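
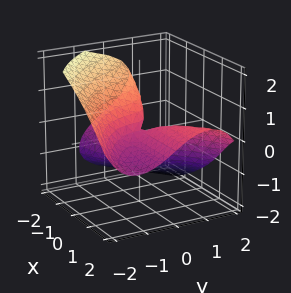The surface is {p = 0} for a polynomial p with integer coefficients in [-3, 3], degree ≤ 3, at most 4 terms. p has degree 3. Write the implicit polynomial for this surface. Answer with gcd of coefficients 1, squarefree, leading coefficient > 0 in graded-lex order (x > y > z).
y^3 + 2*z^3 - 2*x*y + 3*x*z

1. Degree: the shape is more complex than any degree-2 surface, so deg p = 3.
2. From the axis intercepts and sections: the visible x-axis segment lies entirely on the surface; it meets the y-axis at y = 0 (among the integer gridlines); it crosses the z-axis at the gridline z = 0.
3. Solving for integer coefficients yields p as stated.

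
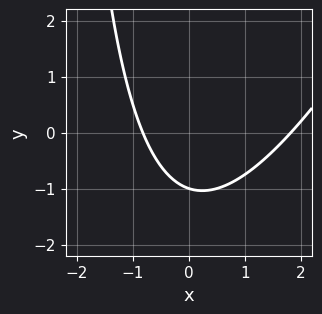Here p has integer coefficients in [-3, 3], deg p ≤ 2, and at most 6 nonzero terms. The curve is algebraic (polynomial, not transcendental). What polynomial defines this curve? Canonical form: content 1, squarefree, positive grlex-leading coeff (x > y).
Degree: a generic line meets the curve in up to 2 points, so deg p = 2.
Checking where it meets the axes: it meets the y-axis at y = -1 (among the integer gridlines).
These observations pin down the coefficients.

2*x^2 - x*y - 2*x - 3*y - 3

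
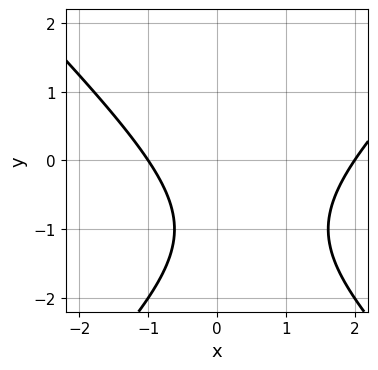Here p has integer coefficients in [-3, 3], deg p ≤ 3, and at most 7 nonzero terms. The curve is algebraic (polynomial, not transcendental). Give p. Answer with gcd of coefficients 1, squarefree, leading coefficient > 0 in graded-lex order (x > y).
1. Degree: a generic line meets the curve in up to 2 points, so deg p = 2.
2. Reading off the gridlines: the x-axis gridline crossings are at x ∈ {-1, 2}; it misses every integer gridline on the y-axis.
3. These observations pin down the coefficients.

x^2 - y^2 - x - 2*y - 2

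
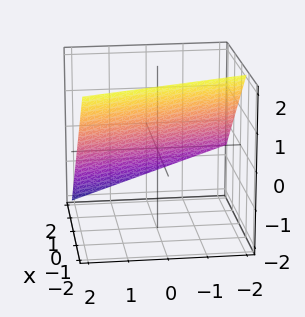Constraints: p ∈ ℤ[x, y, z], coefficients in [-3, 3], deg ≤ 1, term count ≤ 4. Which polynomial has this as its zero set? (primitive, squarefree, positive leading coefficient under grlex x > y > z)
3*x + y + 3*z - 2

1. deg p = 1.
2. From the axis intercepts and sections: one y-axis crossing is at y = 2.
3. Solving for integer coefficients yields p as stated.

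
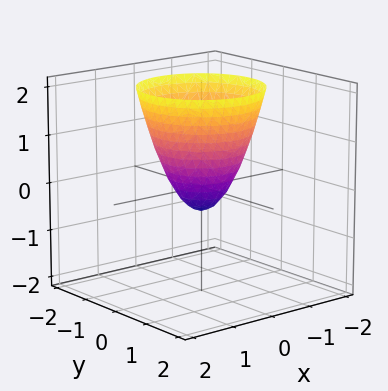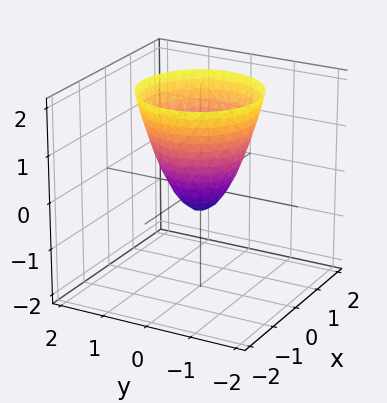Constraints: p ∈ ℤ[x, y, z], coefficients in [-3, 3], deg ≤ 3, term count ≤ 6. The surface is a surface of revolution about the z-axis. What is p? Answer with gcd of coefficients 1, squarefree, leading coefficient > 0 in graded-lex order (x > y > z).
3*x^2 + 3*y^2 - 2*z - 1

(a) Degree: a generic line meets the surface in up to 2 points, so deg p = 2.
(b) By symmetry, every cross-section ⟂ z is a circle, so x, y appear only via x² + y².
(c) From the visible intercepts: a circular section at z = 0 has radius between 0 and 1.
(d) Putting this together gives p.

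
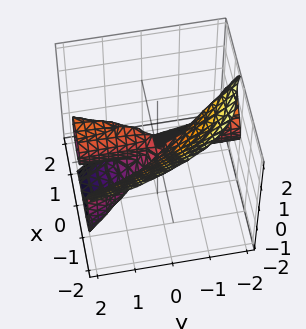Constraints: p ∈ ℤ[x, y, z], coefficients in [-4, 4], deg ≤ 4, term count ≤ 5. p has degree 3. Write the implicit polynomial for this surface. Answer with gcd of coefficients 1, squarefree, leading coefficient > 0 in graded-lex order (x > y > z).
(a) The degree is 3 — a generic line meets the surface in up to 3 points.
(b) Observable constraints: every point of the y-axis in the box is on the surface; it meets the z-axis at z = 0 (among the integer gridlines); one x-axis crossing is at x = 0.
(c) Putting this together gives p.

3*x^3 + 2*y*z^2 + 2*z^3 - 2*x*y - x*z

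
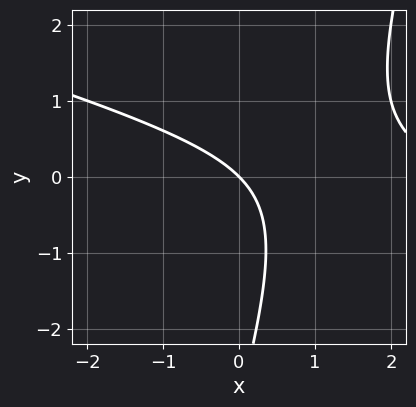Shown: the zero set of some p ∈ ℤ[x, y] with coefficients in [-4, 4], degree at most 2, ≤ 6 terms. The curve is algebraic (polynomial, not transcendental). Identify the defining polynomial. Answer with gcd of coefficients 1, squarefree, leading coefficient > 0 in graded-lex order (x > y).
(a) The degree is 2 — a generic line meets the curve in up to 2 points.
(b) Reading off the gridlines: it crosses the x-axis at the gridline x = 0; it meets the y-axis at y = 0 (among the integer gridlines).
(c) Together with the visible shape, these determine p as stated.

x^2 + 3*x*y - y^2 - 3*x - 3*y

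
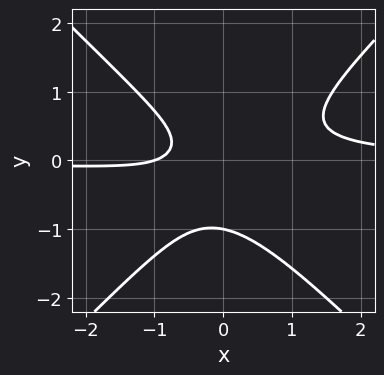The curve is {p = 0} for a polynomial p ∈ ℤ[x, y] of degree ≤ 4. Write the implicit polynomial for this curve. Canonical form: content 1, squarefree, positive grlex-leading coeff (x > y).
3*x^2*y - 3*y^3 - 2*y^2 - x - 1

The degree is 3 — no degree-2 curve has this shape.
From the axis intercepts and sections: it meets the x-axis at x = -1 (among the integer gridlines); it meets the y-axis at y = -1 (among the integer gridlines).
Assembling these constraints gives the stated polynomial.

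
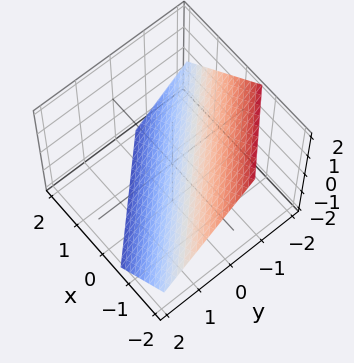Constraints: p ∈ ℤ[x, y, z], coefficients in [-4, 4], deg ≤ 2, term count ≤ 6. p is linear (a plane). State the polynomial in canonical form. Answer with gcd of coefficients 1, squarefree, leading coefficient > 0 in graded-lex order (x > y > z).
First, the degree is 1 — every cross-section is a straight line — this is a plane.
Finally, the integer polynomial consistent with all of this is the stated p.

3*x + 3*y + 3*z + 2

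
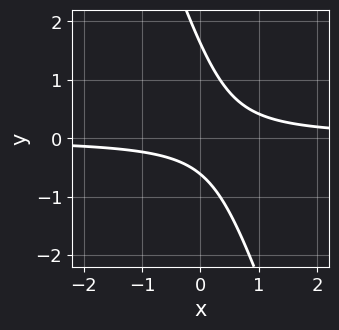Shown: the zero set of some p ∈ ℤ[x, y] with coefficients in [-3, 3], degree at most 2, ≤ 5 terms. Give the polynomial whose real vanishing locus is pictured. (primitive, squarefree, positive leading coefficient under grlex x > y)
1. The degree is 2 — the shape is more complex than any degree-1 curve.
2. Checking where it meets the axes: it misses every integer gridline on the x-axis.
3. Fitting integer coefficients to these (and the overall shape) gives p.

3*x*y + y^2 - y - 1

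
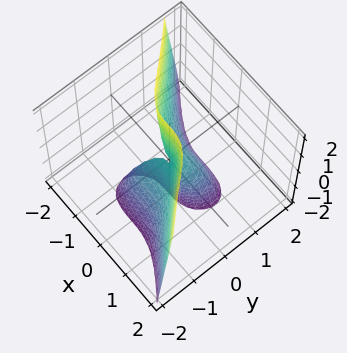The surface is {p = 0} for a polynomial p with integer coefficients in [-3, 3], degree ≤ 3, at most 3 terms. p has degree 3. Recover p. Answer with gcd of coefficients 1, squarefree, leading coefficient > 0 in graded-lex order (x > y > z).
2*x^3 + 3*y^3 + 2*y*z

(a) The degree is 3 — a generic line meets the surface in up to 3 points.
(b) From the axis intercepts and sections: the visible z-axis segment lies entirely on the surface; one x-axis crossing is at x = 0; it crosses the y-axis at the gridline y = 0.
(c) Together with the visible shape, these determine p as stated.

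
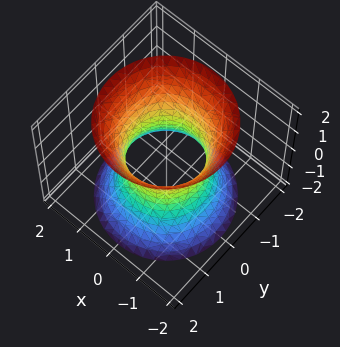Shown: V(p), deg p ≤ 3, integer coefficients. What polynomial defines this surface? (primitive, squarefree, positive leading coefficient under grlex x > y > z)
2*x^2 + 2*y^2 - z^2 - 2

(a) Degree: one connected sheet with a waist; a quadric, so deg p = 2.
(b) Symmetries: rotational symmetry about the z-axis ⇒ p depends on x, y only through x² + y²; mirror symmetry z ↦ −z ⇒ only even powers of z.
(c) From the axis intercepts and sections: no z-intercept at any integer in the box; a circular section at z = 2 has radius between 1 and 2; among the integer gridlines, it crosses the x-axis at x ∈ {-1, 1}.
(d) The integer polynomial consistent with all of this is the stated p.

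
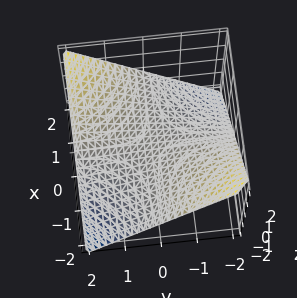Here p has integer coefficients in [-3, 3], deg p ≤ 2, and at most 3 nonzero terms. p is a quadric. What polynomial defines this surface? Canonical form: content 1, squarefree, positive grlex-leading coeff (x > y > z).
1. deg p = 2. A saddle surface; a quadric.
2. Against the integer gridlines: every point of the y-axis in the box is on the surface; the visible x-axis segment lies entirely on the surface.
3. The integer polynomial consistent with all of this is the stated p.

x*y - 2*z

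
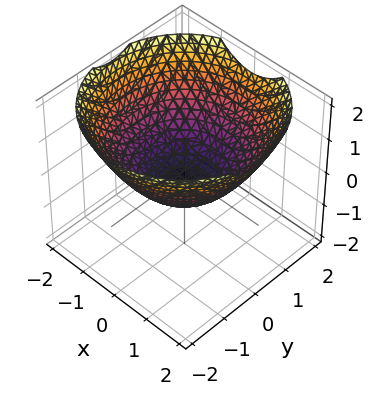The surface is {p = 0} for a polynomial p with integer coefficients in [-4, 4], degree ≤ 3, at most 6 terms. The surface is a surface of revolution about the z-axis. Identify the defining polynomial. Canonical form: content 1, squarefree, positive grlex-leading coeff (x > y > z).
x^2 + y^2 - 2*z - 1

First, the degree is 2 — the shape is more complex than any degree-1 surface.
Next, by symmetry, the surface is invariant under rotation about z: p = q(x² + y², z).
Then, from the visible intercepts: among the integer gridlines, it crosses the y-axis at y ∈ {-1, 1}; the x-axis gridline crossings are at x ∈ {-1, 1}; a circular section at z = 0 has radius exactly 1.
Finally, together with the visible shape, these determine p as stated.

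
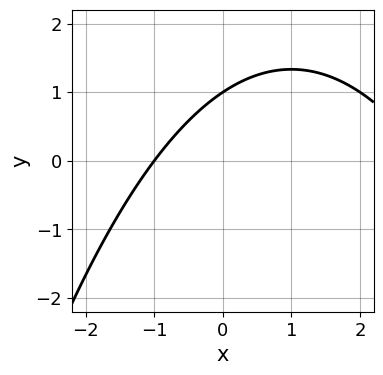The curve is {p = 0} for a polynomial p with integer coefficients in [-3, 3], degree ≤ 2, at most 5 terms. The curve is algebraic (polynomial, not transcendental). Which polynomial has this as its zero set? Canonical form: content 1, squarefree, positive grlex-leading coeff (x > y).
1. deg p = 2. No degree-1 curve has this shape.
2. Against the integer gridlines: it crosses the x-axis at the gridline x = -1; one y-axis crossing is at y = 1.
3. Fitting integer coefficients to these (and the overall shape) gives p.

x^2 - 2*x + 3*y - 3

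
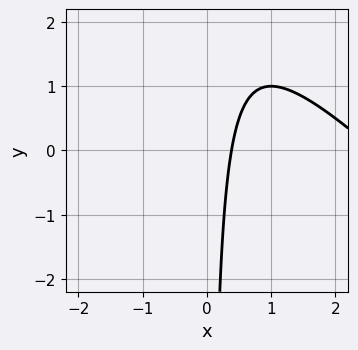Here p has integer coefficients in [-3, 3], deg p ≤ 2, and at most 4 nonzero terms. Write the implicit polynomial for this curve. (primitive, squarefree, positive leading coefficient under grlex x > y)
x^2 + x*y - 3*x + 1

(a) Degree: the shape is more complex than any degree-1 curve, so deg p = 2.
(b) Against the integer gridlines: the curve avoids every integer y-axis point in the box.
(c) Assembling these constraints gives the stated polynomial.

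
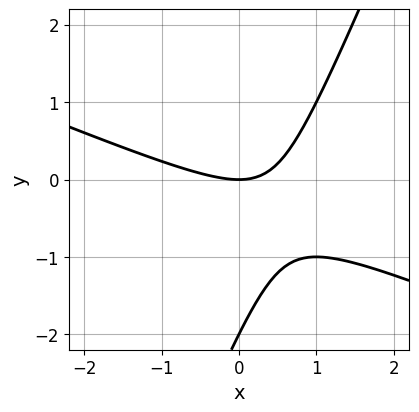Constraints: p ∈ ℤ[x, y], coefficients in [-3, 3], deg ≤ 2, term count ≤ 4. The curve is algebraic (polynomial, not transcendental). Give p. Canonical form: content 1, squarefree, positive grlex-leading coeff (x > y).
First, deg p = 2.
Then, from the visible intercepts: it meets the x-axis at x = 0 (among the integer gridlines); among the integer gridlines, it crosses the y-axis at y ∈ {-2, 0}.
Finally, assembling these constraints gives the stated polynomial.

x^2 + 2*x*y - y^2 - 2*y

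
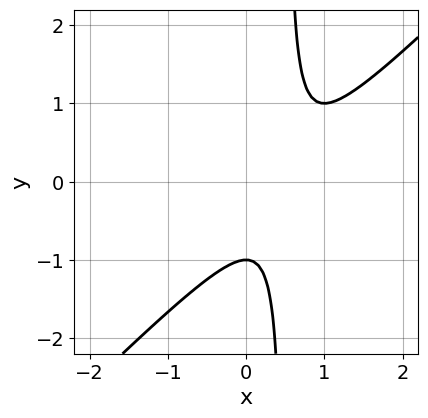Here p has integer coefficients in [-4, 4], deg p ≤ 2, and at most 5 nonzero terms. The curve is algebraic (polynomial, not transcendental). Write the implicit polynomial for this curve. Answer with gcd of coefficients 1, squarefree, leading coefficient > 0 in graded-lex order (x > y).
Degree: the shape is more complex than any degree-1 curve, so deg p = 2.
Checking where it meets the axes: it meets the y-axis at y = -1 (among the integer gridlines); no x-intercept at any integer in the box.
Solving for integer coefficients yields p as stated.

2*x^2 - 2*x*y - 2*x + y + 1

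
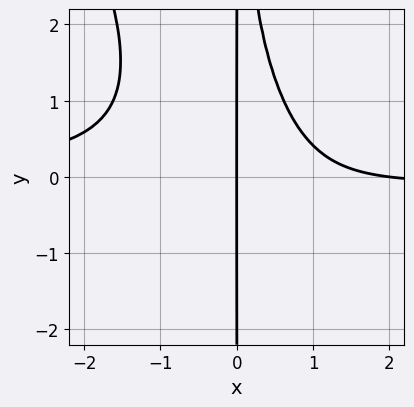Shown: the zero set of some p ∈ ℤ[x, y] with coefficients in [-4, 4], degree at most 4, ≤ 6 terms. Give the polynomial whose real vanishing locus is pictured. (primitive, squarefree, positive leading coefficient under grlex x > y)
2*x^3*y + x^2*y^2 + x^2 - 2*x

1. The degree is 4 — no degree-3 curve has this shape.
2. Observable constraints: among the integer gridlines, it crosses the x-axis at x ∈ {0, 2}; every point of the y-axis in the box is on the curve.
3. These observations pin down the coefficients.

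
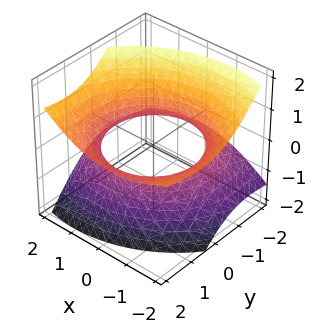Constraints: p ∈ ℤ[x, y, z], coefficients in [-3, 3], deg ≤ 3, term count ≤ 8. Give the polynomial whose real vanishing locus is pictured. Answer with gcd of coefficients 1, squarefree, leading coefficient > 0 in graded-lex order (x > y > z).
1. deg p = 2.
2. From the axis intercepts and sections: the surface avoids every integer z-axis point in the box.
3. These observations pin down the coefficients.

x^2 + x*z + y^2 - 2*y*z - 2*z^2 - 2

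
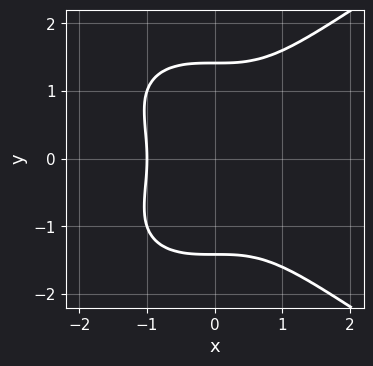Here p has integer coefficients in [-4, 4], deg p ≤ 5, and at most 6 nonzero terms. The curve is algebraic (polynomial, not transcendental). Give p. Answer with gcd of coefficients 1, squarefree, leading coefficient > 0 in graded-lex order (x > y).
y^4 - 2*x^3 - y^2 - 2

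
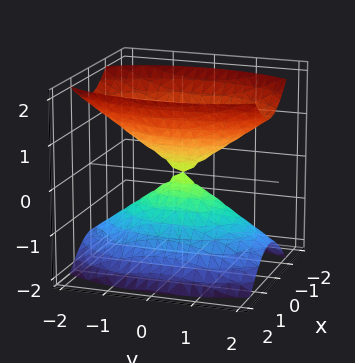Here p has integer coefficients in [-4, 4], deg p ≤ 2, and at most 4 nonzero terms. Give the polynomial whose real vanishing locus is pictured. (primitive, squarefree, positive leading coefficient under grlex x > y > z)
3*x^2 + y^2 - 2*z^2

(a) There are 2 components. Treating them together as one polynomial.
(b) The degree is 2 — two nappes meeting at a single point; a quadric.
(c) Symmetries: it's symmetric under z → −z, forcing even powers of z; mirror symmetry y ↦ −y ⇒ only even powers of y; mirror symmetry x ↦ −x ⇒ only even powers of x.
(d) From the visible intercepts: one y-axis crossing is at y = 0; one z-axis crossing is at z = 0; it crosses the x-axis at the gridline x = 0.
(e) Fitting integer coefficients to these (and the overall shape) gives p.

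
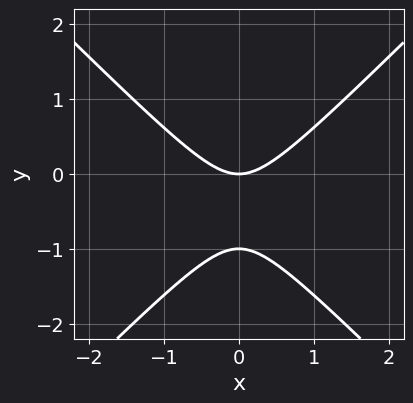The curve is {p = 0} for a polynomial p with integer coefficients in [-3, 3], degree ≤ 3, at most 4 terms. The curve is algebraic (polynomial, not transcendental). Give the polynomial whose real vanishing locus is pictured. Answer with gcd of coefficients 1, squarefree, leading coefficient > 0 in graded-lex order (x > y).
x^2 - y^2 - y

deg p = 2. No degree-1 curve has this shape.
Symmetries: it's symmetric under x → −x, forcing even powers of x.
Against the integer gridlines: it crosses the x-axis at the gridline x = 0; among the integer gridlines, it crosses the y-axis at y ∈ {-1, 0}.
Putting this together gives p.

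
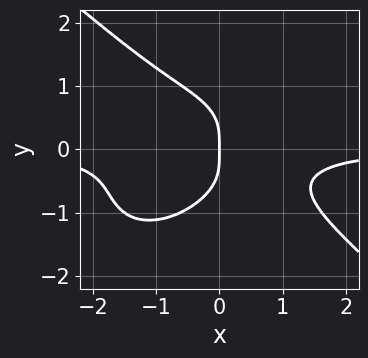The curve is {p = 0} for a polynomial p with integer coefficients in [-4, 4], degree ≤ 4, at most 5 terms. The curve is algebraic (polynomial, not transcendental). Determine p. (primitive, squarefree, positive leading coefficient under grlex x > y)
2*x^3*y + 3*y^4 + x^2*y + 3*x*y^2 + 2*x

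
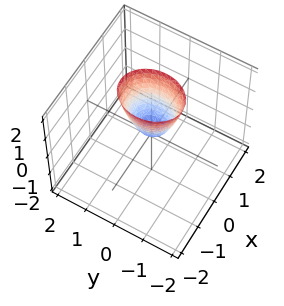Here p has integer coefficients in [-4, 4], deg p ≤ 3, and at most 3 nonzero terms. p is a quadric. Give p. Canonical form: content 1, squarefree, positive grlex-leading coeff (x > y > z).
3*x^2 + 2*y^2 - z

(a) The degree is 2 — a single bowl opening along one axis; a quadric.
(b) Symmetries: it's symmetric under y → −y, forcing even powers of y; mirror symmetry x ↦ −x ⇒ only even powers of x.
(c) From the axis intercepts and sections: one x-axis crossing is at x = 0; it crosses the y-axis at the gridline y = 0.
(d) Putting this together gives p.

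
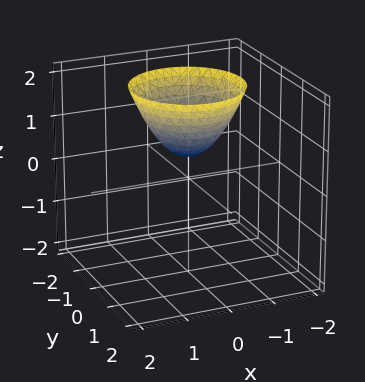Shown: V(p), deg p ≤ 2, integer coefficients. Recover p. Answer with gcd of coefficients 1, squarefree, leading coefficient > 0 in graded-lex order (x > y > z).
2*x^2 + 2*y^2 - 2*z + 1

(a) Degree: no degree-1 surface has this shape, so deg p = 2.
(b) By symmetry, the z-axis is an axis of rotation, so x and y enter only as x² + y².
(c) Against the integer gridlines: a circular section at z = 2 has radius between 1 and 2; it misses every integer gridline on the y-axis; no x-intercept at any integer in the box.
(d) The integer polynomial consistent with all of this is the stated p.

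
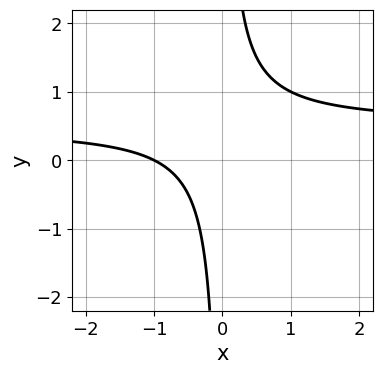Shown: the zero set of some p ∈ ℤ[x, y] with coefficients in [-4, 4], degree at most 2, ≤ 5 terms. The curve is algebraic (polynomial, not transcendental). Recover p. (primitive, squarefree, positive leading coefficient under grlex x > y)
2*x*y - x - 1

First, deg p = 2.
Next, reading off the gridlines: the curve avoids every integer y-axis point in the box; one x-axis crossing is at x = -1.
Finally, together with the visible shape, these determine p as stated.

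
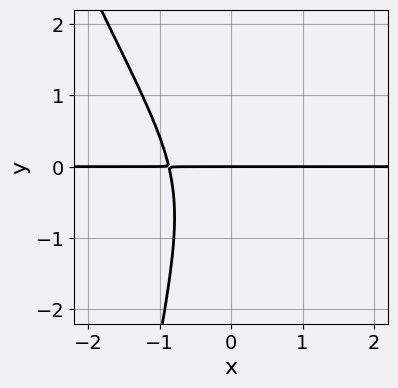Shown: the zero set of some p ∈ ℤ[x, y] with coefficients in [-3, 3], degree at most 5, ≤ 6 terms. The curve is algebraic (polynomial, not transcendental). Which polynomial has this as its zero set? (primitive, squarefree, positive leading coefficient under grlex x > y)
3*x^3*y + x^2*y^2 - x*y^2 + y^3 + 2*y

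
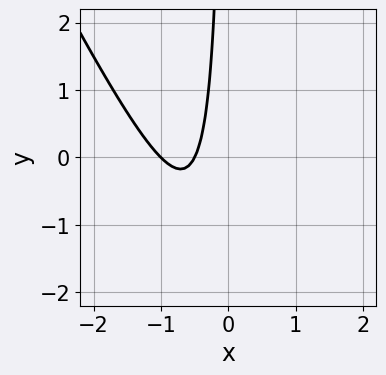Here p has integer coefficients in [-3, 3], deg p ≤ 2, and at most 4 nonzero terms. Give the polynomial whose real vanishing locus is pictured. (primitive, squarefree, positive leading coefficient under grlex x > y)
1. The degree is 2 — a generic line meets the curve in up to 2 points.
2. Checking where it meets the axes: it meets the x-axis at x = -1 (among the integer gridlines); no y-intercept at any integer in the box.
3. Assembling these constraints gives the stated polynomial.

2*x^2 + x*y + 3*x + 1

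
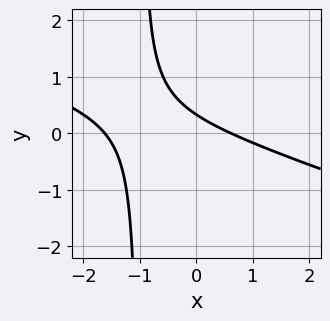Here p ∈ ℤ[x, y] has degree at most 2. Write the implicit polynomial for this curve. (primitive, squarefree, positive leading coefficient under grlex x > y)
(a) Degree: a generic line meets the curve in up to 2 points, so deg p = 2.
(b) Putting this together gives p.

x^2 + 3*x*y + x + 3*y - 1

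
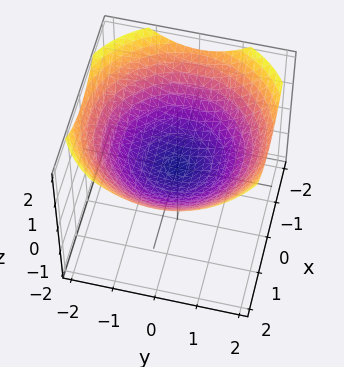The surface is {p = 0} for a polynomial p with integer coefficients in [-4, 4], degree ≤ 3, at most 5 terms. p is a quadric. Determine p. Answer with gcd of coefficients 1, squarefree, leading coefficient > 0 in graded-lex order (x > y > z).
1. Degree: a single bowl opening along one axis; a quadric, so deg p = 2.
2. Symmetries: the surface is invariant under rotation about z: p = q(x² + y², z).
3. From the axis intercepts and sections: one x-axis crossing is at x = 0; it crosses the z-axis at the gridline z = 0; a circular section at z = 1 has radius between 1 and 2.
4. Assembling these constraints gives the stated polynomial.

x^2 + y^2 - 3*z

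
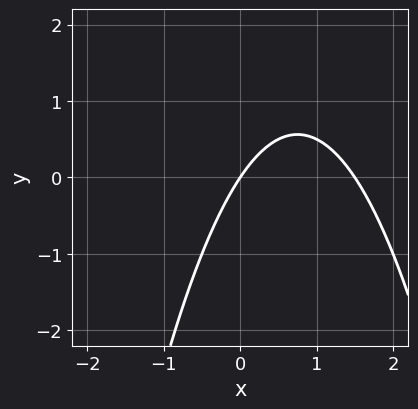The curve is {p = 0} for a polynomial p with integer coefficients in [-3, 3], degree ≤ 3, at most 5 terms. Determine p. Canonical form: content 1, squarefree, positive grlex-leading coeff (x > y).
First, the degree is 2 — the shape is more complex than any degree-1 curve.
Next, against the integer gridlines: it meets the x-axis at x = 0 (among the integer gridlines); one y-axis crossing is at y = 0.
Finally, fitting integer coefficients to these (and the overall shape) gives p.

2*x^2 - 3*x + 2*y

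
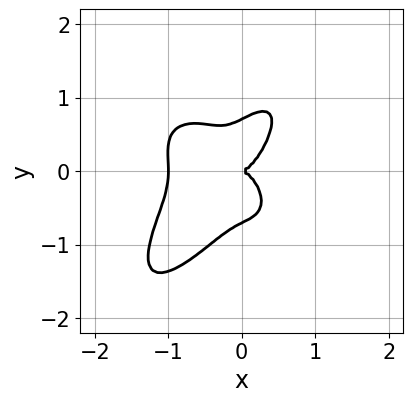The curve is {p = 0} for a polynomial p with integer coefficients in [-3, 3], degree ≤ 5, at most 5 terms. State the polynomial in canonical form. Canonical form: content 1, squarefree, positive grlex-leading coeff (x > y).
Degree: the shape is more complex than any degree-3 curve, so deg p = 4.
Observable constraints: it crosses the y-axis at the gridline y = 0; the x-axis gridline crossings are at x ∈ {-1, 0}.
Together with the visible shape, these determine p as stated.

3*x^4 - 2*x*y^3 + 2*y^4 + 3*x^3 - y^2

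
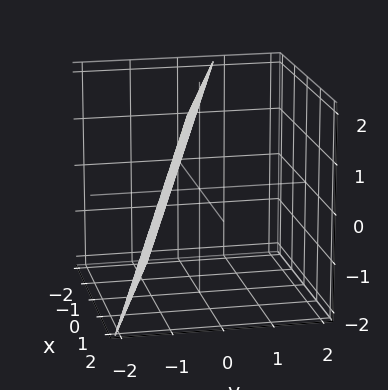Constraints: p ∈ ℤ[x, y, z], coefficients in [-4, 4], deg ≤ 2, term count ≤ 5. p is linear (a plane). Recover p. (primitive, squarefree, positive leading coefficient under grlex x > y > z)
x + 3*y - z + 2

1. Degree: the surface is flat (a plane), so deg p = 1.
2. Observable constraints: one x-axis crossing is at x = -2; it crosses the z-axis at the gridline z = 2.
3. These observations pin down the coefficients.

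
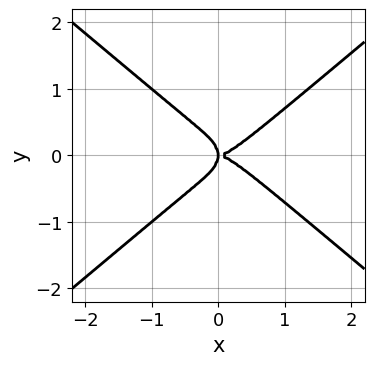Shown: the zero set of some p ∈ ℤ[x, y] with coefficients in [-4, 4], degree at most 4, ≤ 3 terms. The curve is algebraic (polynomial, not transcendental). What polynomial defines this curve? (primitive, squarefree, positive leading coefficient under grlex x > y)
1. The degree is 4 — no degree-3 curve has this shape.
2. Symmetries: the y ↦ −y reflection is a symmetry, so y appears only in even powers.
3. From the axis intercepts and sections: it meets the y-axis at y = 0 (among the integer gridlines); it crosses the x-axis at the gridline x = 0.
4. Matching integer coefficients to the picture gives p.

x^4 - 2*y^4 - x*y^2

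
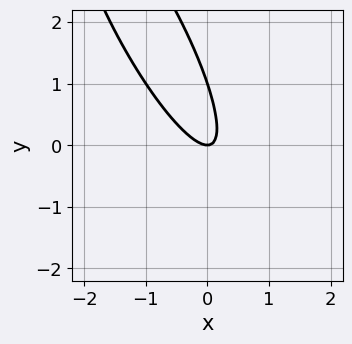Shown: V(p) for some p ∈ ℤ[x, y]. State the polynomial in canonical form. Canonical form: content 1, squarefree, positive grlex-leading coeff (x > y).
3*x^2 + 3*x*y + y^2 - y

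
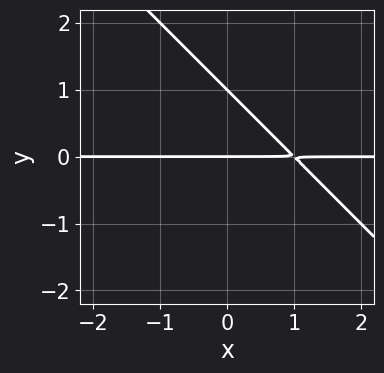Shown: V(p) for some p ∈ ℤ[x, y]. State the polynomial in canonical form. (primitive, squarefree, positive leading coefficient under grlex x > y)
x*y + y^2 - y

deg p = 2. A generic line meets the curve in up to 2 points.
From the axis intercepts and sections: among the integer gridlines, it crosses the y-axis at y ∈ {0, 1}; the visible x-axis segment lies entirely on the curve.
Assembling these constraints gives the stated polynomial.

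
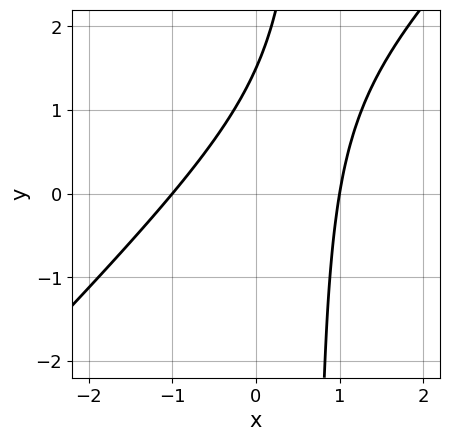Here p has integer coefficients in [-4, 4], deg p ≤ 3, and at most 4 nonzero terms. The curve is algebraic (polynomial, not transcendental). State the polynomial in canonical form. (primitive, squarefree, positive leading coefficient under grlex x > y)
First, the degree is 2 — a generic line meets the curve in up to 2 points.
Then, checking where it meets the axes: the x-axis gridline crossings are at x ∈ {-1, 1}.
Finally, putting this together gives p.

3*x^2 - 3*x*y + 2*y - 3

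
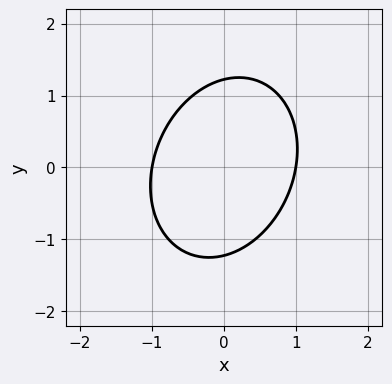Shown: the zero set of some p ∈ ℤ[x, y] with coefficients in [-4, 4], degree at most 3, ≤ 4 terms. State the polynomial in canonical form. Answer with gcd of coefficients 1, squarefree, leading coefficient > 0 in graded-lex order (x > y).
3*x^2 - x*y + 2*y^2 - 3

Degree: a generic line meets the curve in up to 2 points, so deg p = 2.
From the visible intercepts: the x-axis gridline crossings are at x ∈ {-1, 1}.
The integer polynomial consistent with all of this is the stated p.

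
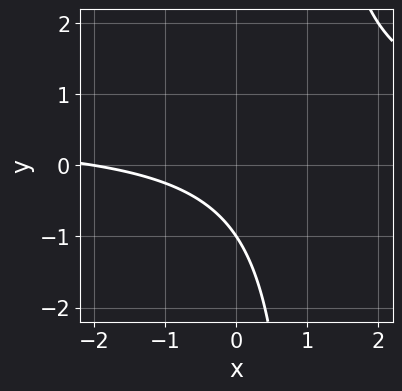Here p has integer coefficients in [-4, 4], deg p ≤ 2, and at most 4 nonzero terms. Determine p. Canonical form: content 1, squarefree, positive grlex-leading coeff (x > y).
2*x*y - x - 2*y - 2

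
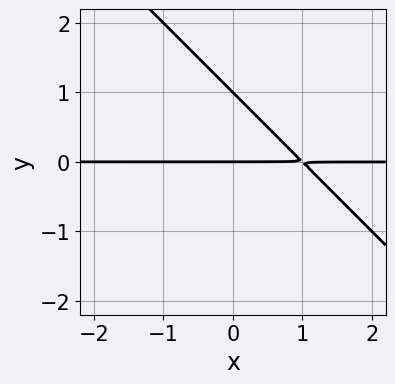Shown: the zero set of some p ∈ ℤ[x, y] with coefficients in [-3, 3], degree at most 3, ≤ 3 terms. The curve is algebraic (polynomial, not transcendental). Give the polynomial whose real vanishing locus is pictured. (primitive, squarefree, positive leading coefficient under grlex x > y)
x*y + y^2 - y

1. deg p = 2. No degree-1 curve has this shape.
2. From the axis intercepts and sections: every point of the x-axis in the box is on the curve; among the integer gridlines, it crosses the y-axis at y ∈ {0, 1}.
3. Assembling these constraints gives the stated polynomial.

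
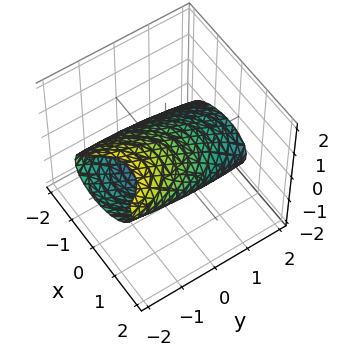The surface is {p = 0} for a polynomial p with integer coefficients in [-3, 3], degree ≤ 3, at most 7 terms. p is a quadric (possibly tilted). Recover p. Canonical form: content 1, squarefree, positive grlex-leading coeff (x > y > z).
2*x^2 - 2*x*z + y^2 + 3*y*z + 3*z^2 - 3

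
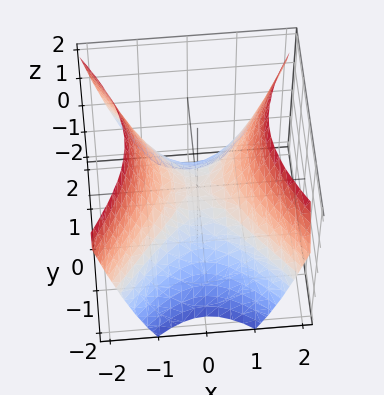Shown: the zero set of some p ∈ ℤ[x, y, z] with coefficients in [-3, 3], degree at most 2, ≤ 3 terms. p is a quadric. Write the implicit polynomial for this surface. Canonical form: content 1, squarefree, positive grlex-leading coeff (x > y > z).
3*x^2 - 2*y^2 - 3*z

(a) Degree: a saddle surface; a quadric, so deg p = 2.
(b) Symmetries: mirror symmetry x ↦ −x ⇒ only even powers of x; the y ↦ −y reflection is a symmetry, so y appears only in even powers.
(c) Checking where it meets the axes: one z-axis crossing is at z = 0; it meets the x-axis at x = 0 (among the integer gridlines).
(d) Together with the visible shape, these determine p as stated.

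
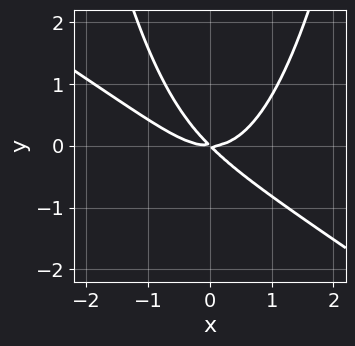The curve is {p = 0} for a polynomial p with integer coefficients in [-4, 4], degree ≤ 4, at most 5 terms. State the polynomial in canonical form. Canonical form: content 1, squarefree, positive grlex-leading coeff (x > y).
2*x^3 + 3*x^2*y - 3*x*y - 3*y^2

First, degree: no degree-2 curve has this shape, so deg p = 3.
Then, from the axis intercepts and sections: one y-axis crossing is at y = 0; it meets the x-axis at x = 0 (among the integer gridlines).
Finally, the integer polynomial consistent with all of this is the stated p.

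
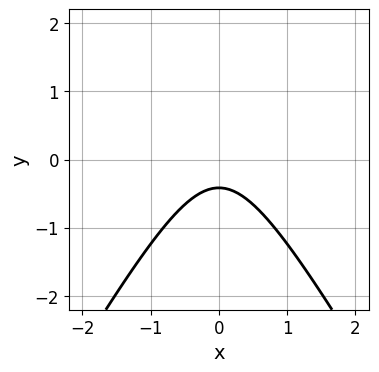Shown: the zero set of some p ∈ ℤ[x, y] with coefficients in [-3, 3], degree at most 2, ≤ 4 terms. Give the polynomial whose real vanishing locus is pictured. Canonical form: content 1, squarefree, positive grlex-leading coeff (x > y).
deg p = 2. A generic line meets the curve in up to 2 points.
Symmetries: it's symmetric under x → −x, forcing even powers of x.
Checking where it meets the axes: no x-intercept at any integer in the box.
Together with the visible shape, these determine p as stated.

3*x^2 - y^2 + 2*y + 1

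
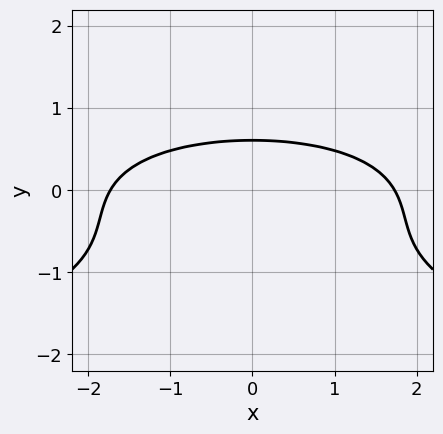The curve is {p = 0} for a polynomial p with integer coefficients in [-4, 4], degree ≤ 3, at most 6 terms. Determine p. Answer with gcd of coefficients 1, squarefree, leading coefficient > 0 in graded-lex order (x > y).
3*y^3 + x^2 + 3*y^2 + 2*y - 3

First, deg p = 3. A generic line meets the curve in up to 3 points.
Next, symmetries: mirror symmetry x ↦ −x ⇒ only even powers of x.
Finally, solving for integer coefficients yields p as stated.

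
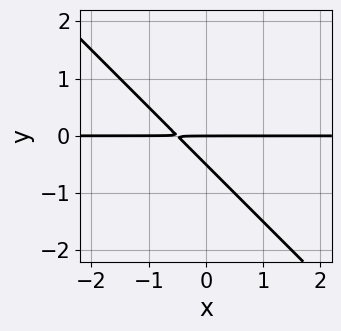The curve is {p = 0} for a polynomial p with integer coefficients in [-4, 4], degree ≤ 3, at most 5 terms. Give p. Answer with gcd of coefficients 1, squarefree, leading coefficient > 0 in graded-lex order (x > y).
2*x*y + 2*y^2 + y

The degree is 2 — no degree-1 curve has this shape.
From the visible intercepts: the visible x-axis segment lies entirely on the curve; one y-axis crossing is at y = 0.
Fitting integer coefficients to these (and the overall shape) gives p.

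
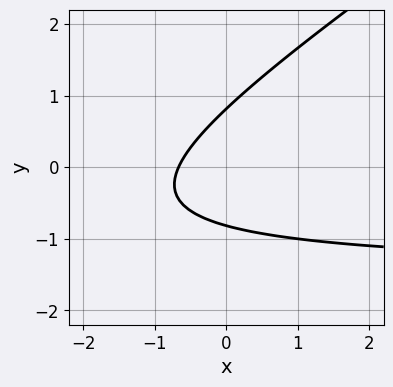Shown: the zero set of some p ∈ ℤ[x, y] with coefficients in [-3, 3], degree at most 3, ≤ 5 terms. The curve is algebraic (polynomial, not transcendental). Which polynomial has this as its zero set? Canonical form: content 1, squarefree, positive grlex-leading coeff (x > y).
2*x*y - 3*y^2 + 3*x + 2

First, degree: the shape is more complex than any degree-1 curve, so deg p = 2.
Finally, matching integer coefficients to the picture gives p.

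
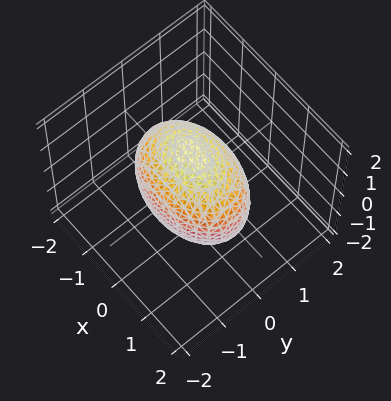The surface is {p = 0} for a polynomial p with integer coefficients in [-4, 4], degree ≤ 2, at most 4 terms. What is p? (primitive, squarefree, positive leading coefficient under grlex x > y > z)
x^2 + 2*y^2 + z^2 - 2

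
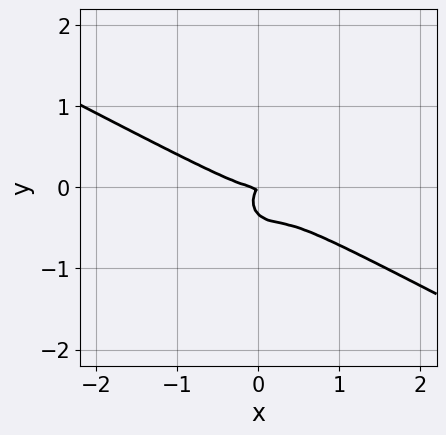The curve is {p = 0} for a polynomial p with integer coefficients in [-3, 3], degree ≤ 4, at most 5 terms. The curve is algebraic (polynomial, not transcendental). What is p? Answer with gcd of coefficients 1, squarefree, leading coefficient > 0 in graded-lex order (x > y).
deg p = 3.
From the visible intercepts: it meets the y-axis at y = 0 (among the integer gridlines); it meets the x-axis at x = 0 (among the integer gridlines).
Together with the visible shape, these determine p as stated.

2*x^3 + 3*x^2*y + 3*y^3 - x*y + y^2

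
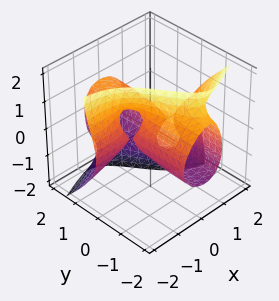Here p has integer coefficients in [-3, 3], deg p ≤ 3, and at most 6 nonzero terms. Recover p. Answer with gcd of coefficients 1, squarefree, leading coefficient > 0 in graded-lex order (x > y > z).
1. The degree is 3 — a generic line meets the surface in up to 3 points.
2. From the visible intercepts: it crosses the y-axis at the gridline y = 0; every point of the x-axis in the box is on the surface; one z-axis crossing is at z = 0.
3. Solving for integer coefficients yields p as stated.

3*x^2*y + 2*x*z^2 + 2*y*z^2 + z^3 - 2*y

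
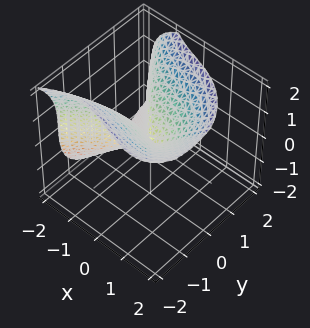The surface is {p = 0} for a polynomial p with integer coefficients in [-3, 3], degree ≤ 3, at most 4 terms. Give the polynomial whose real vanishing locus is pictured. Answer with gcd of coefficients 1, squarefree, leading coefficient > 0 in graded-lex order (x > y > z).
x^3 - z^3 + 2*x*y + 3*y^2

1. The degree is 3 — the shape is more complex than any degree-2 surface.
2. Observable constraints: it meets the x-axis at x = 0 (among the integer gridlines); it meets the y-axis at y = 0 (among the integer gridlines); it meets the z-axis at z = 0 (among the integer gridlines).
3. Together with the visible shape, these determine p as stated.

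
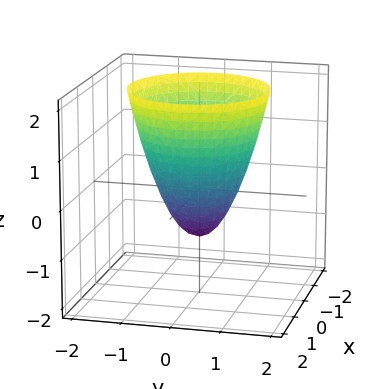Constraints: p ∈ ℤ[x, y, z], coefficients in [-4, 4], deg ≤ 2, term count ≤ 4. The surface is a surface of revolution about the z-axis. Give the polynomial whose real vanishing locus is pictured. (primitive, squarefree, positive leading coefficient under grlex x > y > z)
Degree: the shape is more complex than any degree-1 surface, so deg p = 2.
Symmetry: the z-axis is an axis of rotation, so x and y enter only as x² + y².
Against the integer gridlines: it crosses the z-axis at the gridline z = -1; a circular section at z = 0 has radius between 0 and 1.
Solving for integer coefficients yields p as stated.

3*x^2 + 3*y^2 - 2*z - 2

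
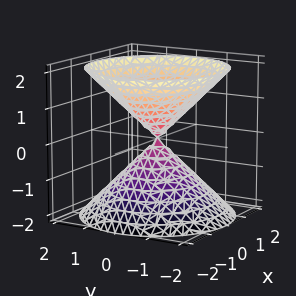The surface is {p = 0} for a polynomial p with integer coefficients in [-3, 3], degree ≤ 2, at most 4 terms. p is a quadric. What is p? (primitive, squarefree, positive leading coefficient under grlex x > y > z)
x^2 + y^2 - z^2

First, there are 2 components.
Then, deg p = 2.
Then, symmetries: it's symmetric under z → −z, forcing even powers of z; the z-axis is an axis of rotation, so x and y enter only as x² + y².
Next, observable constraints: a circular section at z = -1 has radius exactly 1; one z-axis crossing is at z = 0; it crosses the x-axis at the gridline x = 0.
Finally, these observations pin down the coefficients.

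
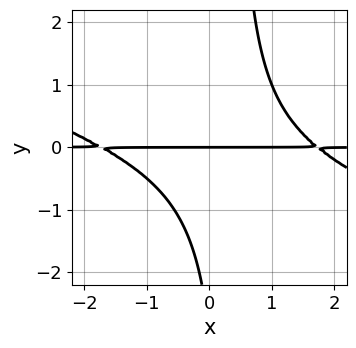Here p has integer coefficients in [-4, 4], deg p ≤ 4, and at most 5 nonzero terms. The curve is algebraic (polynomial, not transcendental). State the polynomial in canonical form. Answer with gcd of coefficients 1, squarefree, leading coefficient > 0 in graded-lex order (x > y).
x^2*y + 3*x*y^2 - y^2 - 3*y

deg p = 3. The shape is more complex than any degree-2 curve.
From the axis intercepts and sections: the visible x-axis segment lies entirely on the curve; one y-axis crossing is at y = 0.
Assembling these constraints gives the stated polynomial.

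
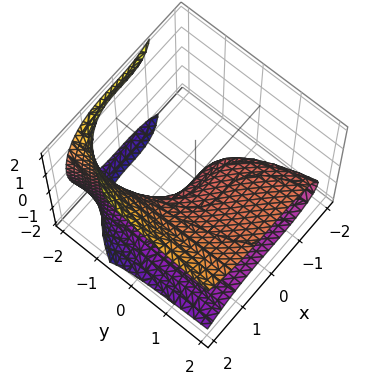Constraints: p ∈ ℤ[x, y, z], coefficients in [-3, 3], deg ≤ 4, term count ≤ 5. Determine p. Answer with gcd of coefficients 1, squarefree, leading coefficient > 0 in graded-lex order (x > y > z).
x^3 - 2*y*z^2 - 3*z^2 + 2*y

1. The degree is 3 — the shape is more complex than any degree-2 surface.
2. Checking where it meets the axes: it crosses the y-axis at the gridline y = 0; one x-axis crossing is at x = 0; it crosses the z-axis at the gridline z = 0.
3. Fitting integer coefficients to these (and the overall shape) gives p.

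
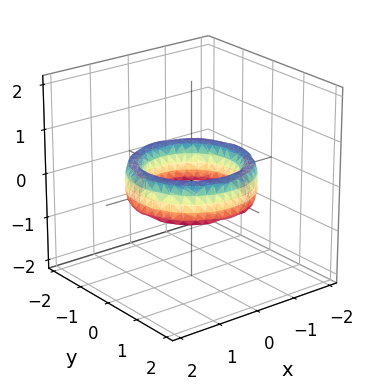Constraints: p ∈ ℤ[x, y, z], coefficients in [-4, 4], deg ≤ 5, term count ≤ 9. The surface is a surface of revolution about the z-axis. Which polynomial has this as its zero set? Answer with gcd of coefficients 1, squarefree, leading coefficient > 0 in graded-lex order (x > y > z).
x^4 + 2*x^2*y^2 + y^4 - 3*x^2 - 3*y^2 + z^2 + 2

1. deg p = 4. The shape is more complex than any degree-3 surface.
2. Symmetries: rotational symmetry about the z-axis ⇒ p depends on x, y only through x² + y².
3. Reading off the gridlines: a circular section at z = 0 has radius exactly 1; among the integer gridlines, it crosses the y-axis at y ∈ {-1, 1}.
4. The integer polynomial consistent with all of this is the stated p. Check: (-1, 0, 0) on the x-axis lies on the surface, and p(-1, 0, 0) = 0. ✓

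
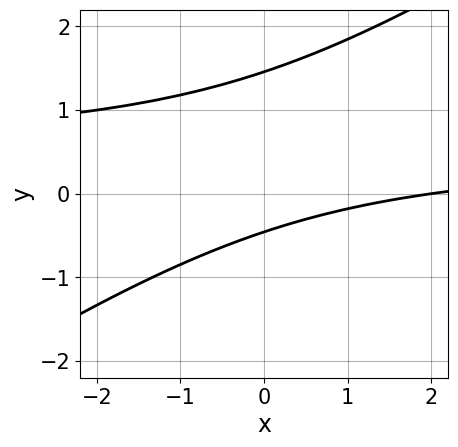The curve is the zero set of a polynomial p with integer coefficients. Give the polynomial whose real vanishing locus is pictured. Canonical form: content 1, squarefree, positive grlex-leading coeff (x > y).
2*x*y - 3*y^2 - x + 3*y + 2

1. deg p = 2. A generic line meets the curve in up to 2 points.
2. From the axis intercepts and sections: it meets the x-axis at x = 2 (among the integer gridlines).
3. Solving for integer coefficients yields p as stated.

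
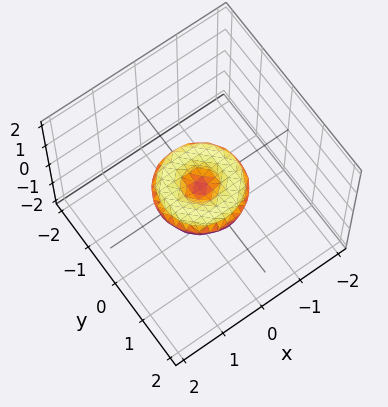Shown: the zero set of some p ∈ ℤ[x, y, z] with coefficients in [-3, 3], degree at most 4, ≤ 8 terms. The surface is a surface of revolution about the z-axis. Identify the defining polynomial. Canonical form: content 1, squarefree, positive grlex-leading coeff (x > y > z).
x^4 + 2*x^2*y^2 + y^4 - x^2 - y^2 + 3*z^2

(a) The degree is 4 — a generic line meets the surface in up to 4 points.
(b) Symmetries: rotational symmetry about the z-axis ⇒ p depends on x, y only through x² + y².
(c) Against the integer gridlines: among the integer gridlines, it crosses the y-axis at y ∈ {-1, 0, 1}; it meets the z-axis at z = 0 (among the integer gridlines); the x-axis gridline crossings are at x ∈ {-1, 0, 1}; a circular section at z = 0 has radius exactly 1.
(d) Putting this together gives p.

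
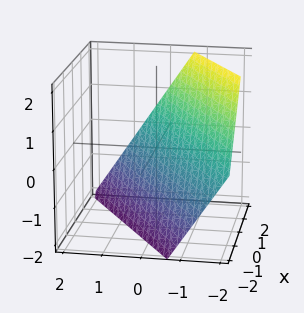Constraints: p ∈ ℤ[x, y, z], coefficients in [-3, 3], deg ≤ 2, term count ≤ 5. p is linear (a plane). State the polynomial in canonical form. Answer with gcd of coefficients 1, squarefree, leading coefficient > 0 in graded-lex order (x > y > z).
2*x - 3*y - 2*z - 2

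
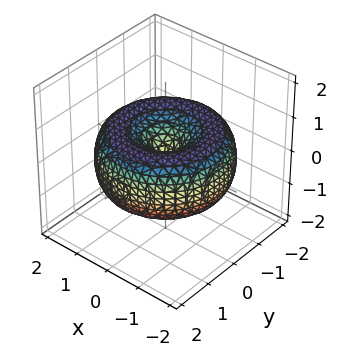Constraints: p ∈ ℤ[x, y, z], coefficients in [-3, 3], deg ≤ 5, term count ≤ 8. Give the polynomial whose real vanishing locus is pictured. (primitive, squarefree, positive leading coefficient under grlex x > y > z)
(a) deg p = 4.
(b) Symmetries: rotational symmetry about the z-axis ⇒ p depends on x, y only through x² + y².
(c) From the axis intercepts and sections: a circular section at z = 0 has radius between 1 and 2; one x-axis crossing is at x = 0; it meets the z-axis at z = 0 (among the integer gridlines); it crosses the y-axis at the gridline y = 0.
(d) Solving for integer coefficients yields p as stated.

x^4 + 2*x^2*y^2 + y^4 - 3*x^2 - 3*y^2 + 3*z^2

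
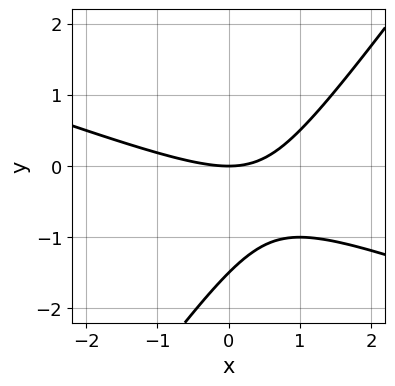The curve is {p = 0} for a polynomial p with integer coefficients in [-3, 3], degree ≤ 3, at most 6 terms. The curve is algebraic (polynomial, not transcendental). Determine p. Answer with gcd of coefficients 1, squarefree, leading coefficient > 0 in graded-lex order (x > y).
First, deg p = 2. The shape is more complex than any degree-1 curve.
Next, against the integer gridlines: one x-axis crossing is at x = 0; it meets the y-axis at y = 0 (among the integer gridlines).
Finally, solving for integer coefficients yields p as stated.

x^2 + 2*x*y - 2*y^2 - 3*y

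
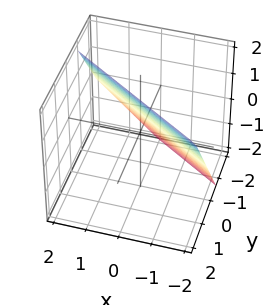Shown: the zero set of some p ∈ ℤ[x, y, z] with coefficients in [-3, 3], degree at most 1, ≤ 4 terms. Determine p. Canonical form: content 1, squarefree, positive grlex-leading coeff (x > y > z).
(a) Degree: the surface is flat (a plane), so deg p = 1.
(b) Against the integer gridlines: it meets the x-axis at x = -1 (among the integer gridlines); it crosses the z-axis at the gridline z = 1.
(c) Assembling these constraints gives the stated polynomial.

2*x + 3*y - 2*z + 2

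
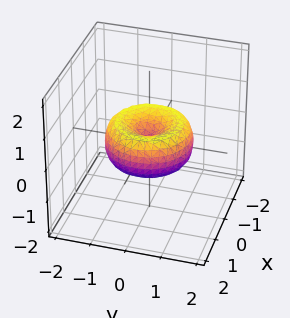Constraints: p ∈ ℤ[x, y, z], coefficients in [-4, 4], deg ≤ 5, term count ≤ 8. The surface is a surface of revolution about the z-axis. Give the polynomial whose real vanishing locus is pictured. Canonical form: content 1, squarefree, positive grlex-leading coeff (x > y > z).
2*x^4 + 4*x^2*y^2 + 2*y^4 - 3*x^2 - 3*y^2 + 3*z^2

First, the degree is 4 — the shape is more complex than any degree-3 surface.
Then, by symmetry, every cross-section ⟂ z is a circle, so x, y appear only via x² + y².
Then, checking where it meets the axes: it meets the x-axis at x = 0 (among the integer gridlines); a circular section at z = 0 has radius between 1 and 2; one y-axis crossing is at y = 0; it crosses the z-axis at the gridline z = 0.
Finally, fitting integer coefficients to these (and the overall shape) gives p.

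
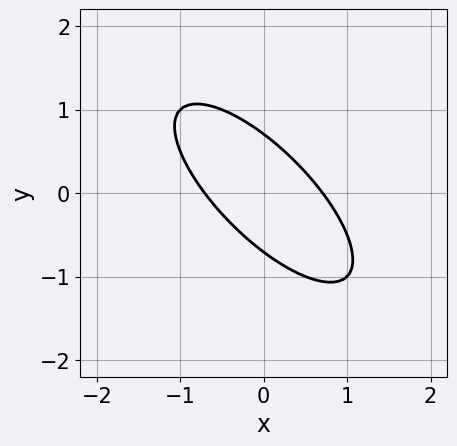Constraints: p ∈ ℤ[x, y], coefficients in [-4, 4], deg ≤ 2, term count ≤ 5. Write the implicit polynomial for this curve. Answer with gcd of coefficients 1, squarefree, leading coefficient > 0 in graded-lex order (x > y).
Degree: no degree-1 curve has this shape, so deg p = 2.
The integer polynomial consistent with all of this is the stated p.

2*x^2 + 3*x*y + 2*y^2 - 1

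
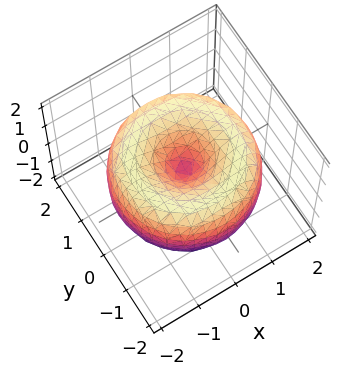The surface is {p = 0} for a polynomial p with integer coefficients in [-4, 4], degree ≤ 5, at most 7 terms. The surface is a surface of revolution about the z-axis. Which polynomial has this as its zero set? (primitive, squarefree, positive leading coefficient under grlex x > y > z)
(a) deg p = 4.
(b) Symmetry: the z-axis is an axis of rotation, so x and y enter only as x² + y².
(c) From the visible intercepts: one y-axis crossing is at y = 0; a circular section at z = -1 has radius exactly 1.
(d) The integer polynomial consistent with all of this is the stated p.

x^4 + 2*x^2*y^2 + y^4 - 3*x^2 - 3*y^2 + 2*z^2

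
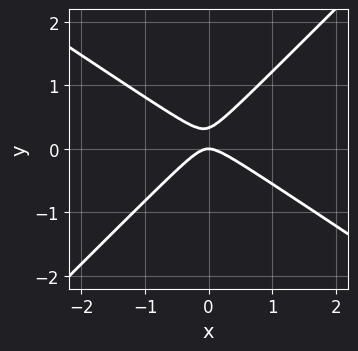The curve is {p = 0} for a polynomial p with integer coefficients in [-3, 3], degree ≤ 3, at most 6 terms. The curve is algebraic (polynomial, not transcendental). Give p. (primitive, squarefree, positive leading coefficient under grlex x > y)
2*x^2 + x*y - 3*y^2 + y

deg p = 2.
From the axis intercepts and sections: it crosses the y-axis at the gridline y = 0; one x-axis crossing is at x = 0.
Putting this together gives p.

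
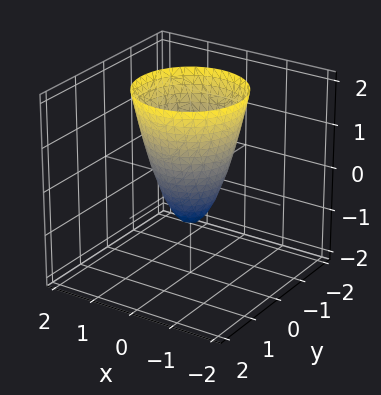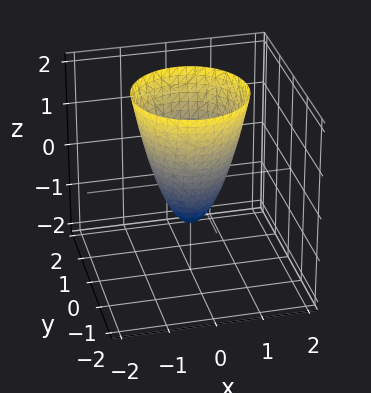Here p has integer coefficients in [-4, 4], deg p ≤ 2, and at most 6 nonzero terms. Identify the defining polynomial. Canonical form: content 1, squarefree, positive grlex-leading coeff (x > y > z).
2*x^2 + 2*y^2 - z - 1

First, the degree is 2 — no degree-1 surface has this shape.
Next, symmetries: rotational symmetry about the z-axis ⇒ p depends on x, y only through x² + y².
Then, checking where it meets the axes: a circular section at z = 0 has radius between 0 and 1; one z-axis crossing is at z = -1.
Finally, matching integer coefficients to the picture gives p.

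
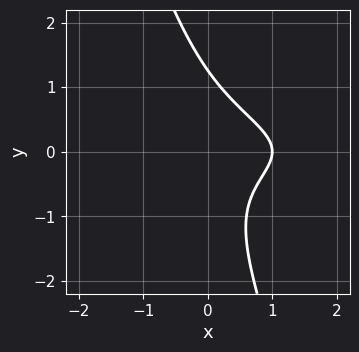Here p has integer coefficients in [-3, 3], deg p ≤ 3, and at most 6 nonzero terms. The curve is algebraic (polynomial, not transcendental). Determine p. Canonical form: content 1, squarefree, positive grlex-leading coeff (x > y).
First, deg p = 3.
Then, reading off the gridlines: it crosses the x-axis at the gridline x = 1.
Finally, solving for integer coefficients yields p as stated.

3*x*y^2 + y^3 + 2*x - 2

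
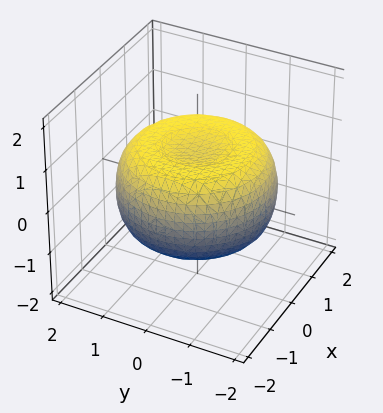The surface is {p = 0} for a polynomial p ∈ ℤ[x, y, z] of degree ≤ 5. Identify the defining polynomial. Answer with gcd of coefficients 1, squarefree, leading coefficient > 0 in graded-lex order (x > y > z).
1. Degree: a generic line meets the surface in up to 4 points, so deg p = 4.
2. Symmetries: the z-axis is an axis of rotation, so x and y enter only as x² + y².
3. From the visible intercepts: a circular section at z = -1 has radius exactly 1.
4. Fitting integer coefficients to these (and the overall shape) gives p.

x^4 + 2*x^2*y^2 + y^4 - 2*x^2 - 2*y^2 + 3*z^2 - 2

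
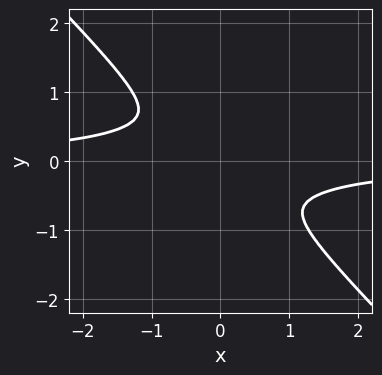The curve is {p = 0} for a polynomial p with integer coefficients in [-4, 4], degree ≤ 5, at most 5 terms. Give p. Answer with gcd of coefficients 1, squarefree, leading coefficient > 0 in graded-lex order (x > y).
First, deg p = 4. A generic line meets the curve in up to 4 points.
Finally, solving for integer coefficients yields p as stated.

3*x^3*y + 3*y^4 + 2*x^2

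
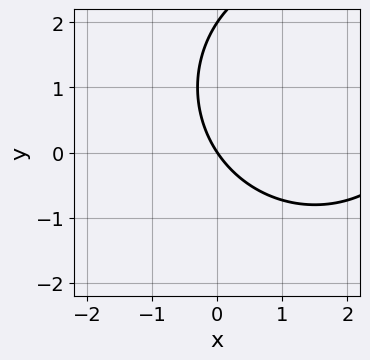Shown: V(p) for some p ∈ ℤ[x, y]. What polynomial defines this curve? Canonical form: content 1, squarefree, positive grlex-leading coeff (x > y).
deg p = 2. No degree-1 curve has this shape.
From the axis intercepts and sections: among the integer gridlines, it crosses the y-axis at y ∈ {0, 2}; one x-axis crossing is at x = 0.
Solving for integer coefficients yields p as stated.

x^2 + y^2 - 3*x - 2*y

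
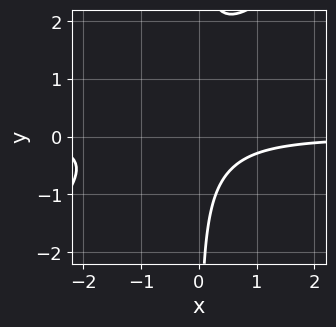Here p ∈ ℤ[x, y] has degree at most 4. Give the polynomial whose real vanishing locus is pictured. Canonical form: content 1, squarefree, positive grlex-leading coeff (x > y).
3*x^2*y - 3*x*y^2 + 3*x*y + 2

1. Degree: the shape is more complex than any degree-2 curve, so deg p = 3.
2. Against the integer gridlines: it misses every integer gridline on the y-axis; no x-intercept at any integer in the box.
3. Fitting integer coefficients to these (and the overall shape) gives p.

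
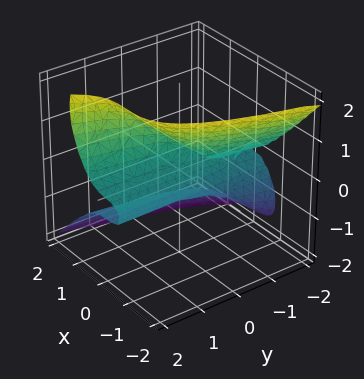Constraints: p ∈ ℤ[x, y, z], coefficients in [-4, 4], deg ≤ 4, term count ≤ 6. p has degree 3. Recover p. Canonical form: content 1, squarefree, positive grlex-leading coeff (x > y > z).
3*x^3 - 2*y*z^2 + 2*z^3 - y*z - z

(a) Degree: the shape is more complex than any degree-2 surface, so deg p = 3.
(b) Against the integer gridlines: it meets the z-axis at z = 0 (among the integer gridlines); every point of the y-axis in the box is on the surface; it meets the x-axis at x = 0 (among the integer gridlines).
(c) The integer polynomial consistent with all of this is the stated p.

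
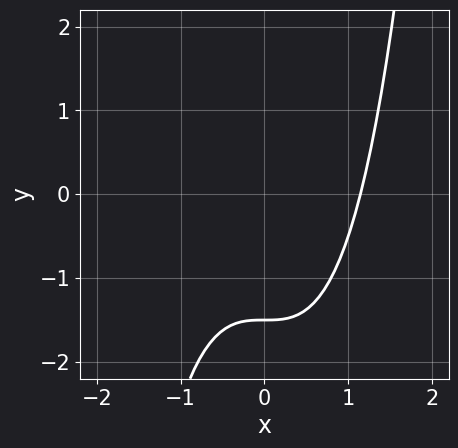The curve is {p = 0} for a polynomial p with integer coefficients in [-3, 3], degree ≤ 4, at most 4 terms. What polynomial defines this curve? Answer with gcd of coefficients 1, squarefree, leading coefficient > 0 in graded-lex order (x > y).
First, deg p = 3. A generic line meets the curve in up to 3 points.
Finally, solving for integer coefficients yields p as stated.

2*x^3 - 2*y - 3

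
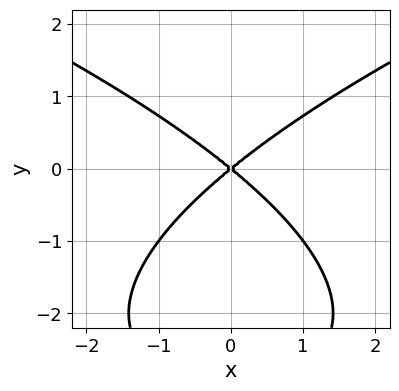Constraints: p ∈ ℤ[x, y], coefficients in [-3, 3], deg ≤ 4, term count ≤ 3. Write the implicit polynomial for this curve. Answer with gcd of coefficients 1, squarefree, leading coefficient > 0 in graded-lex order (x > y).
y^3 - 2*x^2 + 3*y^2

First, degree: a generic line meets the curve in up to 3 points, so deg p = 3.
Then, symmetries: the x ↦ −x reflection is a symmetry, so x appears only in even powers.
Then, reading off the gridlines: one x-axis crossing is at x = 0; it crosses the y-axis at the gridline y = 0.
Finally, assembling these constraints gives the stated polynomial.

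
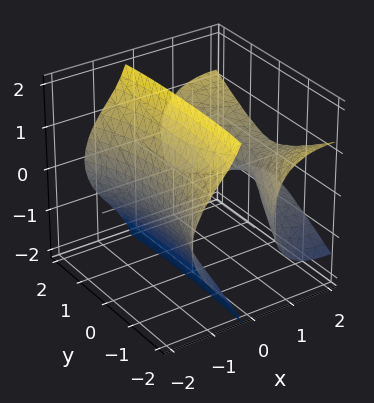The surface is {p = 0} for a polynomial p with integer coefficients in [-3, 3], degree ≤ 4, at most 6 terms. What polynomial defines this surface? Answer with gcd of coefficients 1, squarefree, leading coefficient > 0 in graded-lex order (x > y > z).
x^3 - x*y^2 + 3*x*z^2 - 3*x^2 + 3

1. I count 2 distinct pieces. Treating them together as one polynomial.
2. The degree is 3 — no degree-2 surface has this shape.
3. Against the integer gridlines: no y-intercept at any integer in the box; it misses every integer gridline on the z-axis.
4. Solving for integer coefficients yields p as stated.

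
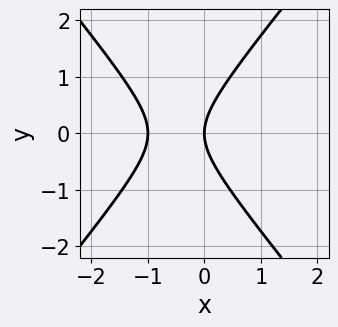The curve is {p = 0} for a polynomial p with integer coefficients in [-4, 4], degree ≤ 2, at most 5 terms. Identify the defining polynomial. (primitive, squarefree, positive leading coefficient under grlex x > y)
(a) The degree is 2 — no degree-1 curve has this shape.
(b) Symmetries: the y ↦ −y reflection is a symmetry, so y appears only in even powers.
(c) Observable constraints: the x-axis gridline crossings are at x ∈ {-1, 0}; it crosses the y-axis at the gridline y = 0.
(d) Solving for integer coefficients yields p as stated.

3*x^2 - 2*y^2 + 3*x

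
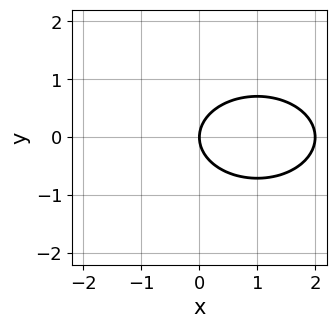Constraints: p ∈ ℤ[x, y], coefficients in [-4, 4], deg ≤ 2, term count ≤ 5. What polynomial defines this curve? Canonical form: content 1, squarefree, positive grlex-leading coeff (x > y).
1. Degree: no degree-1 curve has this shape, so deg p = 2.
2. Symmetries: it's symmetric under y → −y, forcing even powers of y.
3. Against the integer gridlines: among the integer gridlines, it crosses the x-axis at x ∈ {0, 2}; it crosses the y-axis at the gridline y = 0.
4. Putting this together gives p.

x^2 + 2*y^2 - 2*x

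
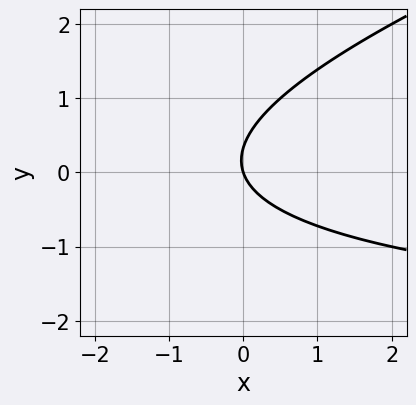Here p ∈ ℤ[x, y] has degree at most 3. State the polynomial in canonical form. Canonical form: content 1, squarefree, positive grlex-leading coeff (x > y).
x*y - 3*y^2 + 3*x + y

(a) The degree is 2 — a generic line meets the curve in up to 2 points.
(b) From the visible intercepts: one x-axis crossing is at x = 0; it crosses the y-axis at the gridline y = 0.
(c) The integer polynomial consistent with all of this is the stated p.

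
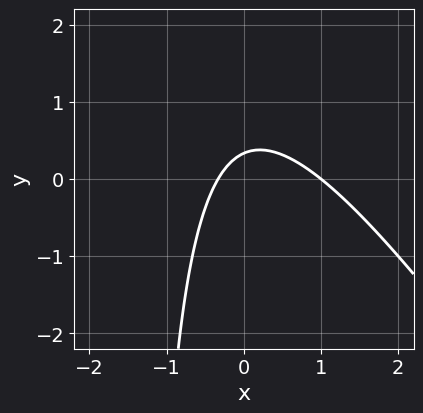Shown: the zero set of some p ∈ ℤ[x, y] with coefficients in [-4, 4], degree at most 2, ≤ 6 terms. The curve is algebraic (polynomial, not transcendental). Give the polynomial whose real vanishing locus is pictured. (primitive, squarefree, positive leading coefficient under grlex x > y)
3*x^2 + 2*x*y - 2*x + 3*y - 1

1. Degree: the shape is more complex than any degree-1 curve, so deg p = 2.
2. Checking where it meets the axes: one x-axis crossing is at x = 1.
3. Solving for integer coefficients yields p as stated.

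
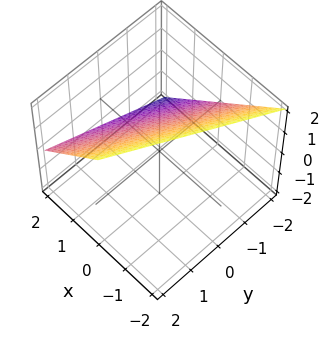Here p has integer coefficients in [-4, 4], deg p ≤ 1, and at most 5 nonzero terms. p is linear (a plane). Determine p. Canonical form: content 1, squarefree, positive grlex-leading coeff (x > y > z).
(a) The degree is 1 — every cross-section is a straight line — this is a plane.
(b) From the axis intercepts and sections: it meets the y-axis at y = -2 (among the integer gridlines); it crosses the x-axis at the gridline x = 1.
(c) Together with the visible shape, these determine p as stated. Check: (0, 0, 1) on the z-axis lies on the surface, and p(0, 0, 1) = 0. ✓

2*x - y + 2*z - 2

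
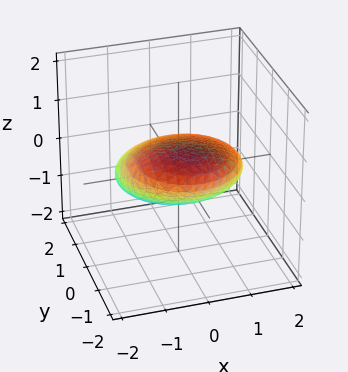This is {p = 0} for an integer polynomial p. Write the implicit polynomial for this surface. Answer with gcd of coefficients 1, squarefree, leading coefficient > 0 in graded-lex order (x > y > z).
1. Degree: the shape is more complex than any degree-1 surface, so deg p = 2.
2. Solving for integer coefficients yields p as stated.

x^2 + y^2 + 2*y*z + 3*z^2 - 2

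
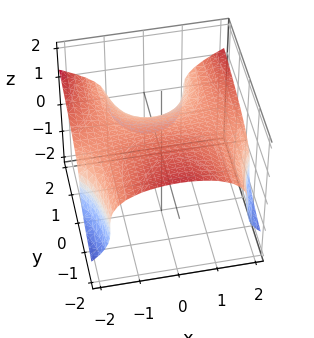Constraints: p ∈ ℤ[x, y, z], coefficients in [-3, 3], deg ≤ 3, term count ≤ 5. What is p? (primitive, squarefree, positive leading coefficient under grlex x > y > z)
x^2*y - 3*z^3 - 2*y + 2

First, the degree is 3 — the shape is more complex than any degree-2 surface.
Then, checking where it meets the axes: one y-axis crossing is at y = 1; the surface avoids every integer x-axis point in the box.
Finally, putting this together gives p.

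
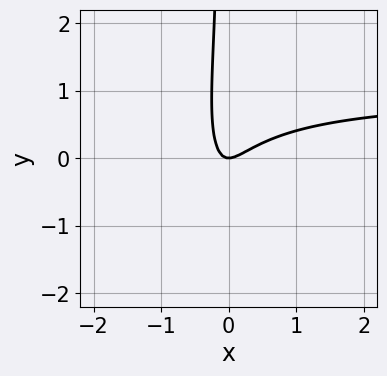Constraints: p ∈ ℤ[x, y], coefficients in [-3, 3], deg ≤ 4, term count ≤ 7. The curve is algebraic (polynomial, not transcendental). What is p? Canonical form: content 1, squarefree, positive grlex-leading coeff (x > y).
(a) The degree is 3 — a generic line meets the curve in up to 3 points.
(b) Against the integer gridlines: one y-axis crossing is at y = 0; it meets the x-axis at x = 0 (among the integer gridlines).
(c) These observations pin down the coefficients.

3*x^2*y + x*y^2 - 3*x^2 + 3*x*y + y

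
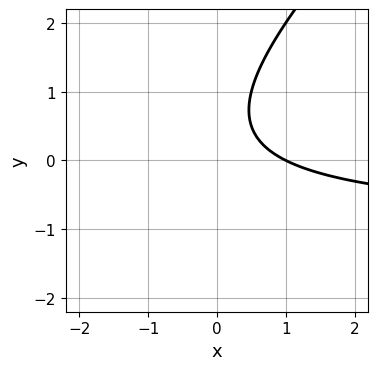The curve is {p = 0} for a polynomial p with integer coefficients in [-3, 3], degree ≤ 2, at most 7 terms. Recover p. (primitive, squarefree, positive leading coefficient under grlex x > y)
x*y - y^2 + x + y - 1

(a) Degree: the shape is more complex than any degree-1 curve, so deg p = 2.
(b) From the visible intercepts: no y-intercept at any integer in the box; it meets the x-axis at x = 1 (among the integer gridlines).
(c) The integer polynomial consistent with all of this is the stated p.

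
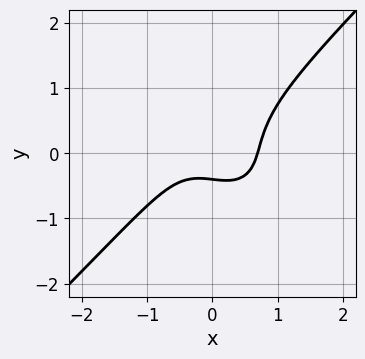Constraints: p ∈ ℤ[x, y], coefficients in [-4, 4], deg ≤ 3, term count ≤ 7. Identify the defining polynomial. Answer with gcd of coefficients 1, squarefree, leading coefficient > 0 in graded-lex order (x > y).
3*x^3 - 3*y^3 + x*y - 2*y - 1

The degree is 3 — a generic line meets the curve in up to 3 points.
Solving for integer coefficients yields p as stated.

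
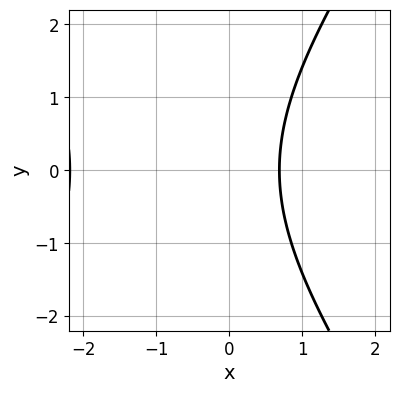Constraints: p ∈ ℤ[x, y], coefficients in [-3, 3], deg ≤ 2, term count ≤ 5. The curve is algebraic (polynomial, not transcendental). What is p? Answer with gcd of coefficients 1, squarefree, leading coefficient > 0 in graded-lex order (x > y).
(a) Degree: the shape is more complex than any degree-1 curve, so deg p = 2.
(b) Symmetries: it's symmetric under y → −y, forcing even powers of y.
(c) From the axis intercepts and sections: it misses every integer gridline on the y-axis.
(d) The integer polynomial consistent with all of this is the stated p.

2*x^2 - y^2 + 3*x - 3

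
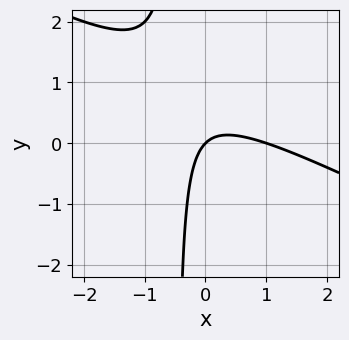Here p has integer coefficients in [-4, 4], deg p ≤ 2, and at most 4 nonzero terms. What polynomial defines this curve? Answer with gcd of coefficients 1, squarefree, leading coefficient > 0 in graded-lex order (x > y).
x^2 + 2*x*y - x + y

(a) deg p = 2.
(b) Checking where it meets the axes: one y-axis crossing is at y = 0; the x-axis gridline crossings are at x ∈ {0, 1}.
(c) Fitting integer coefficients to these (and the overall shape) gives p.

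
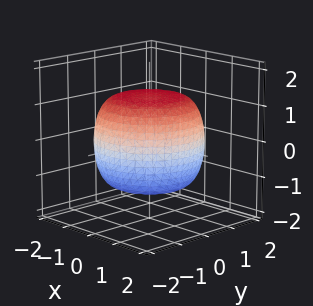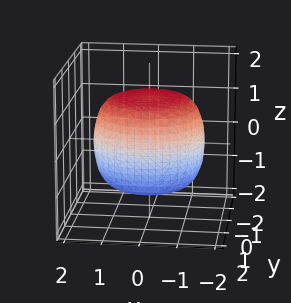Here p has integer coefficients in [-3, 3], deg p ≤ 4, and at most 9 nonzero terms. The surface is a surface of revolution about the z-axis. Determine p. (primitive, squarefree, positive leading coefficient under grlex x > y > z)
1. Degree: the shape is more complex than any degree-3 surface, so deg p = 4.
2. Symmetries: the surface is invariant under rotation about z: p = q(x² + y², z).
3. Observable constraints: a circular section at z = 0 has radius between 1 and 2.
4. Assembling these constraints gives the stated polynomial.

x^4 + 2*x^2*y^2 + y^4 - x^2 - y^2 + 2*z^2 - 3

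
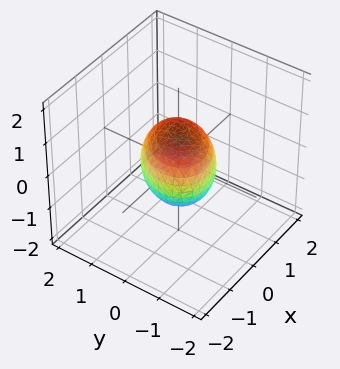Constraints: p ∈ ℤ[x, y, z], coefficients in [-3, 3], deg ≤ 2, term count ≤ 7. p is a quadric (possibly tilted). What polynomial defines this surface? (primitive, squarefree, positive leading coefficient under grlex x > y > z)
2*x^2 - x*y + 2*y^2 + 2*z^2 - 2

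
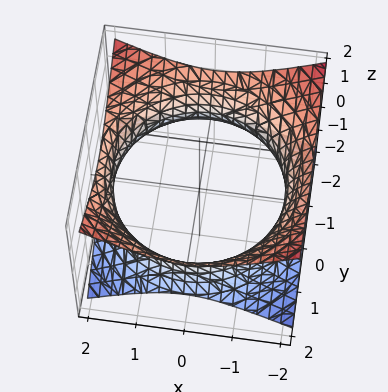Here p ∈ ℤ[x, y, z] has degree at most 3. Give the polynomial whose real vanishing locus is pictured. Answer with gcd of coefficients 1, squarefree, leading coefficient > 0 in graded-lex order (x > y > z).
1. Degree: an hourglass — one-sheet hyperboloid; a quadric, so deg p = 2.
2. Symmetries: rotational symmetry about the z-axis ⇒ p depends on x, y only through x² + y²; the z ↦ −z reflection is a symmetry, so z appears only in even powers.
3. Observable constraints: a circular section at z = 0 has radius between 1 and 2; the surface avoids every integer z-axis point in the box.
4. Fitting integer coefficients to these (and the overall shape) gives p.

x^2 + y^2 - 2*z^2 - 3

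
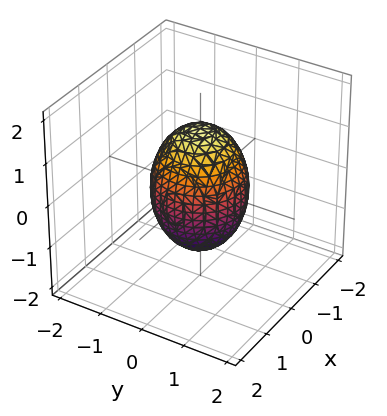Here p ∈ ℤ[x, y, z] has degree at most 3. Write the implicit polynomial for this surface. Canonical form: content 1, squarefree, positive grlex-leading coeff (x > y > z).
2*x^2 + 2*y^2 + z^2 - 2

First, deg p = 2. Bounded and convex; a quadric.
Then, symmetries: every cross-section ⟂ z is a circle, so x, y appear only via x² + y²; it's symmetric under z → −z, forcing even powers of z.
Next, from the visible intercepts: among the integer gridlines, it crosses the y-axis at y ∈ {-1, 1}; among the integer gridlines, it crosses the x-axis at x ∈ {-1, 1}; a circular section at z = 1 has radius between 0 and 1.
Finally, assembling these constraints gives the stated polynomial.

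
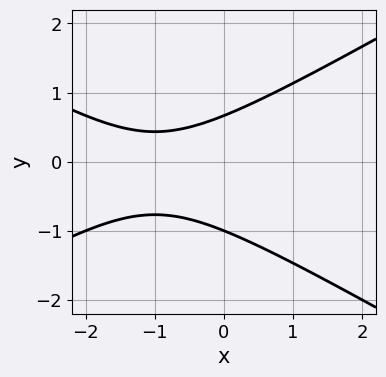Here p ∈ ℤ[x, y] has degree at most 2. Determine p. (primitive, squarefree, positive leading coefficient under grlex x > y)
First, the degree is 2 — no degree-1 curve has this shape.
Then, observable constraints: one y-axis crossing is at y = -1; it misses every integer gridline on the x-axis.
Finally, the integer polynomial consistent with all of this is the stated p.

x^2 - 3*y^2 + 2*x - y + 2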